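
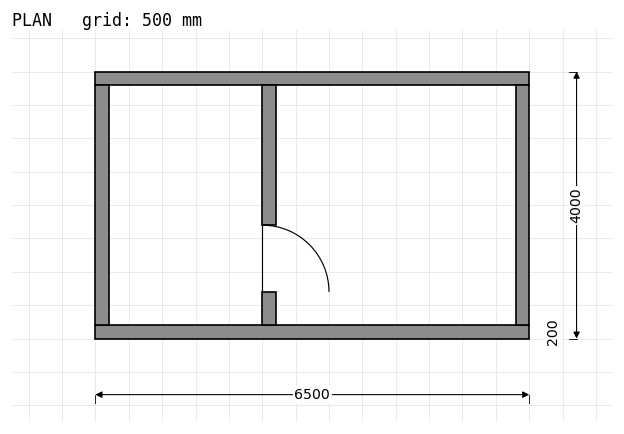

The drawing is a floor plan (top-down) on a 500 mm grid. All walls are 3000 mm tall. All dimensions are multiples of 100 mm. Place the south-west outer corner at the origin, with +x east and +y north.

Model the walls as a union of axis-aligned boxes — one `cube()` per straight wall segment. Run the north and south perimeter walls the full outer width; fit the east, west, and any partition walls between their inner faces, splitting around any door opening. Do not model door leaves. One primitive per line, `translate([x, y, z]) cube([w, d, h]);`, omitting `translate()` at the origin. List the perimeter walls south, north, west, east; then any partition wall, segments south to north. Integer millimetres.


cube([6500, 200, 3000]);
translate([0, 3800, 0]) cube([6500, 200, 3000]);
translate([0, 200, 0]) cube([200, 3600, 3000]);
translate([6300, 200, 0]) cube([200, 3600, 3000]);
translate([2500, 200, 0]) cube([200, 500, 3000]);
translate([2500, 1700, 0]) cube([200, 2100, 3000]);


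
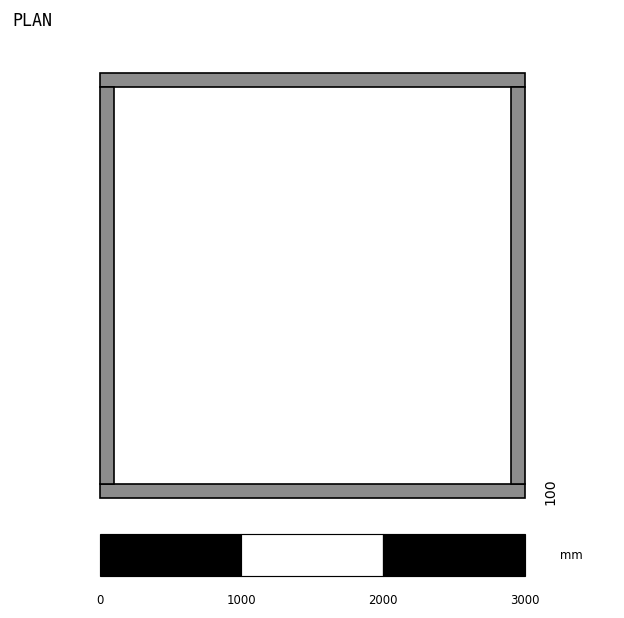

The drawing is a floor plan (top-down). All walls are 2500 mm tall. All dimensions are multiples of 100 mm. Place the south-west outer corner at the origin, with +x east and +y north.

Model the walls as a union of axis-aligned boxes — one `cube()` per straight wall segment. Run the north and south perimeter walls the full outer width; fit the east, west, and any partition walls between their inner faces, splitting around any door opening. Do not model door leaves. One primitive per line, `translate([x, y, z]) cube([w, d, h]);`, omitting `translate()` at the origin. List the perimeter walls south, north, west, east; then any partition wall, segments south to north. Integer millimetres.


cube([3000, 100, 2500]);
translate([0, 2900, 0]) cube([3000, 100, 2500]);
translate([0, 100, 0]) cube([100, 2800, 2500]);
translate([2900, 100, 0]) cube([100, 2800, 2500]);


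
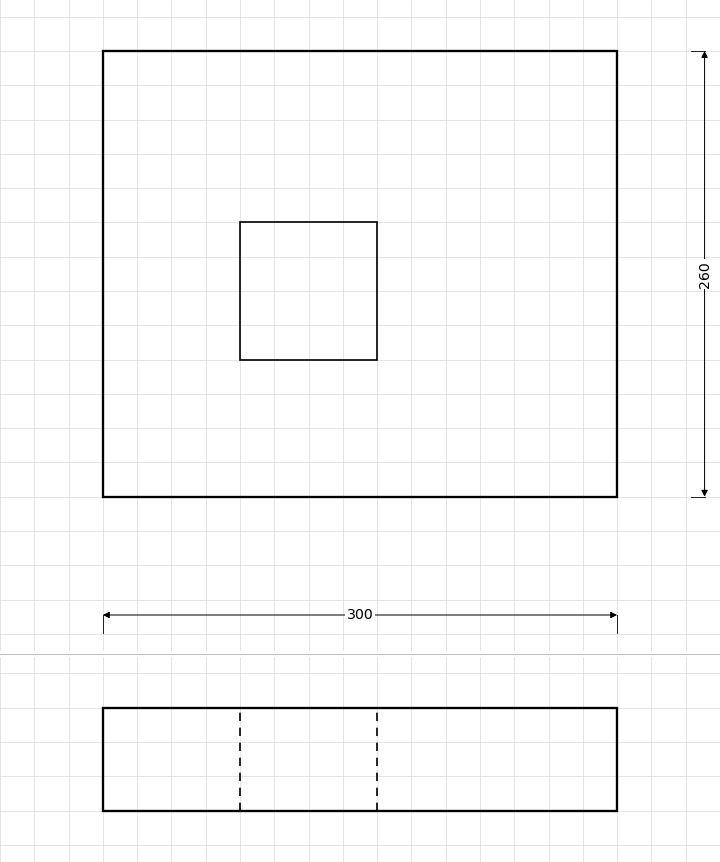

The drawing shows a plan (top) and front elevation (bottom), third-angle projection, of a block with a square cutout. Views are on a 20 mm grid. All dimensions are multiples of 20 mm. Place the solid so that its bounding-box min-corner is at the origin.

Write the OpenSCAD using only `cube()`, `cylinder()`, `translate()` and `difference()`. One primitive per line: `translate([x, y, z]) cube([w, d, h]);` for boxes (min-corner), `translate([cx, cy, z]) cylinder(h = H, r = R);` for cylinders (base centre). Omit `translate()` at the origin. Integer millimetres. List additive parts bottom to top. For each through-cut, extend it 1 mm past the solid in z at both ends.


difference() {
  cube([300, 260, 60]);
  translate([80, 80, -1]) cube([80, 80, 62]);
}


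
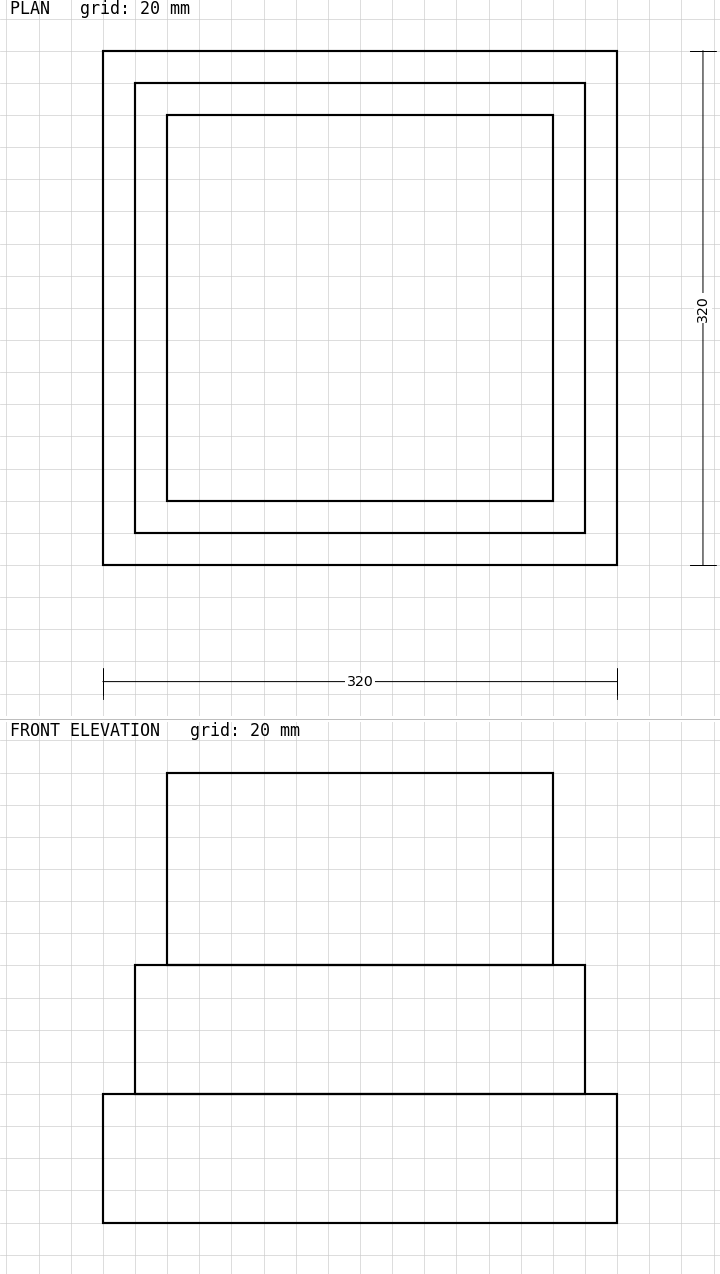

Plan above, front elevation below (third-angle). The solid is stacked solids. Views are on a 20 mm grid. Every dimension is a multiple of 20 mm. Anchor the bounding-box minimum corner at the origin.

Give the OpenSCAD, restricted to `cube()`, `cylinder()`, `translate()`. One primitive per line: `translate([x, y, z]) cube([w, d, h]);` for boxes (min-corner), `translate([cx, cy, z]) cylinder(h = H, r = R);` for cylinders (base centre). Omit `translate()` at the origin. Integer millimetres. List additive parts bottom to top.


cube([320, 320, 80]);
translate([20, 20, 80]) cube([280, 280, 80]);
translate([40, 40, 160]) cube([240, 240, 120]);


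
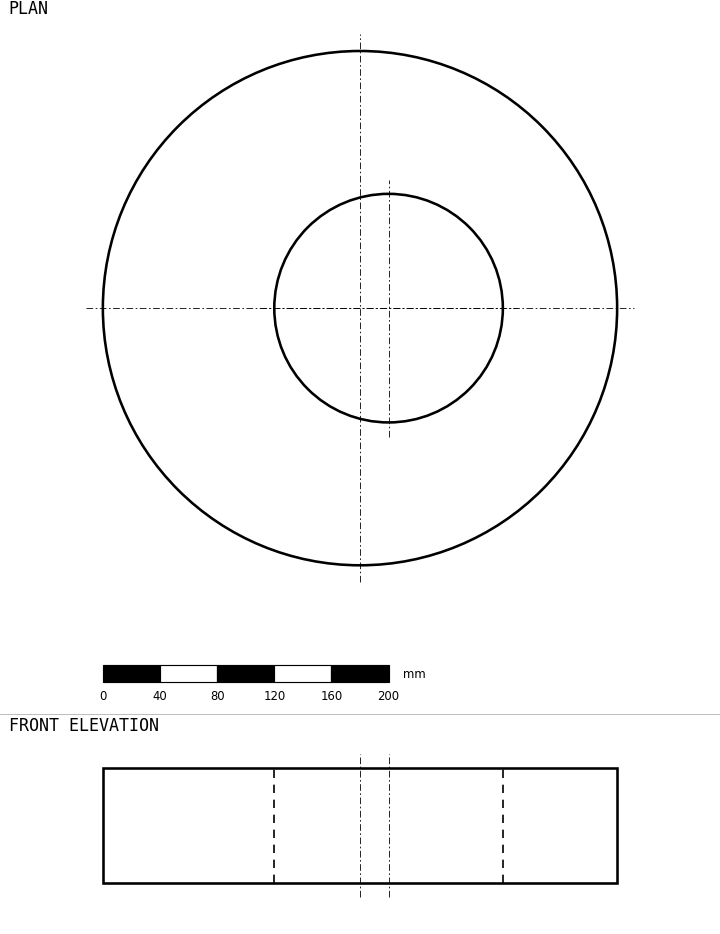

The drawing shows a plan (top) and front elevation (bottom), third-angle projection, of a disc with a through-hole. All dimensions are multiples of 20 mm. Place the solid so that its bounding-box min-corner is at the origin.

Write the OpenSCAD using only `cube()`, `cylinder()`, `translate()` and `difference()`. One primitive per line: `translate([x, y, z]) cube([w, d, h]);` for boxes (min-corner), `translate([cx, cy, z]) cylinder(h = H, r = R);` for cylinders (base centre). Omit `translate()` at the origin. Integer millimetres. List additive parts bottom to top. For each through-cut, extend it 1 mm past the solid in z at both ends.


difference() {
  translate([180, 180, 0]) cylinder(h = 80, r = 180);
  translate([200, 180, -1]) cylinder(h = 82, r = 80);
}


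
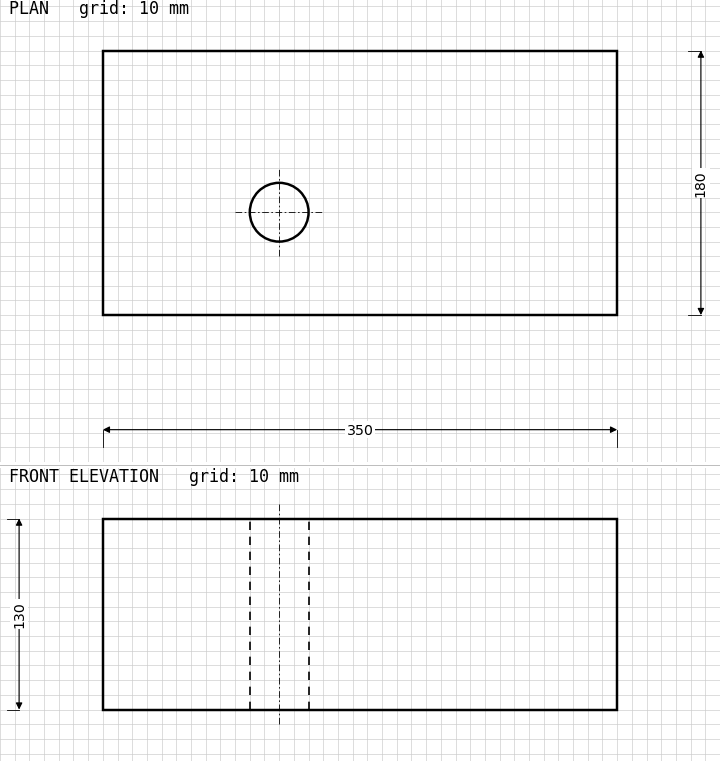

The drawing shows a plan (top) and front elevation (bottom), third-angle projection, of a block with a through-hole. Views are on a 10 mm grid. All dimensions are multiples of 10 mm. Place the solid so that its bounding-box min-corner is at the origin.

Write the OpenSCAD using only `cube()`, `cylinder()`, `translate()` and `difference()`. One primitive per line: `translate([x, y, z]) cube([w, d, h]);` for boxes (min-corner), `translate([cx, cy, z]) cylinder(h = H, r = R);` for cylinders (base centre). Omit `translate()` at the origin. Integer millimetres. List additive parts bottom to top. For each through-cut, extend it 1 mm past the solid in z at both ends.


difference() {
  cube([350, 180, 130]);
  translate([120, 70, -1]) cylinder(h = 132, r = 20);
}


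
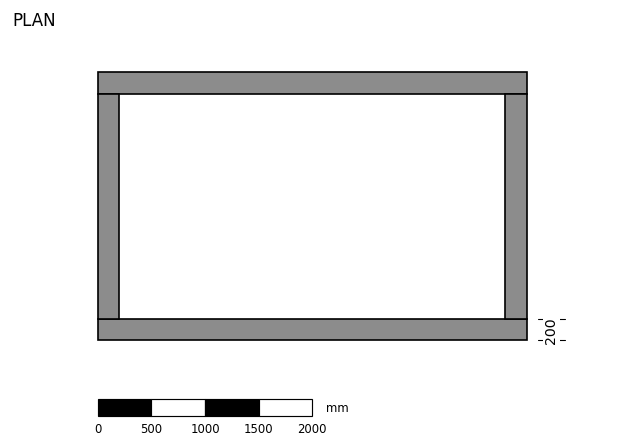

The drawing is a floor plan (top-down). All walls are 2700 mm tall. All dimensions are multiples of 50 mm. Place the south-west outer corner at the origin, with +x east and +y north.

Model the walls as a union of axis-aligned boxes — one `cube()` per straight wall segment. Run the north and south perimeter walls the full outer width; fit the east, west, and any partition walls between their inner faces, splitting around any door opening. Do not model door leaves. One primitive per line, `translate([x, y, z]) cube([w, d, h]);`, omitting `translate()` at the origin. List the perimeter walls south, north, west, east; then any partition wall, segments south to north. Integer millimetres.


cube([4000, 200, 2700]);
translate([0, 2300, 0]) cube([4000, 200, 2700]);
translate([0, 200, 0]) cube([200, 2100, 2700]);
translate([3800, 200, 0]) cube([200, 2100, 2700]);


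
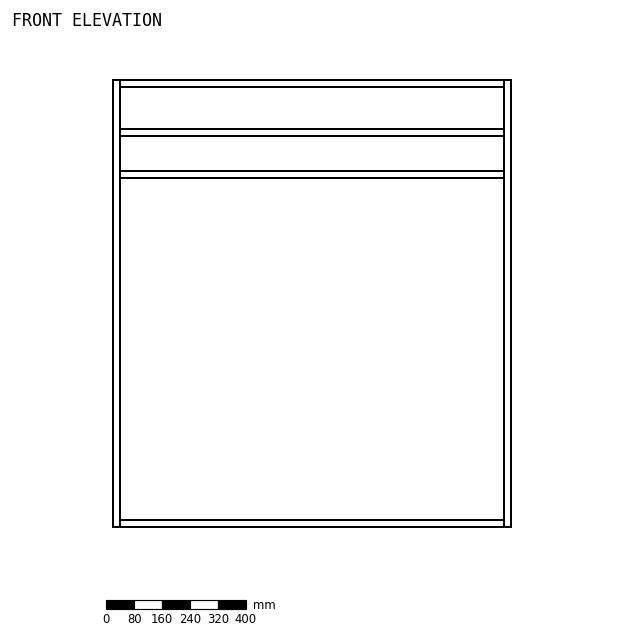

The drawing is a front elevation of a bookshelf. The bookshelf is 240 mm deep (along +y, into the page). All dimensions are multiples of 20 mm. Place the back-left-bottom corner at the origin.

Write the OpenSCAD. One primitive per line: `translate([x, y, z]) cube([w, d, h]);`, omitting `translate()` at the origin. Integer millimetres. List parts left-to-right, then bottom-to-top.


cube([20, 240, 1280]);
translate([20, 0, 0]) cube([1100, 240, 20]);
translate([20, 0, 1000]) cube([1100, 240, 20]);
translate([20, 0, 1120]) cube([1100, 240, 20]);
translate([20, 0, 1260]) cube([1100, 240, 20]);
translate([1120, 0, 0]) cube([20, 240, 1280]);


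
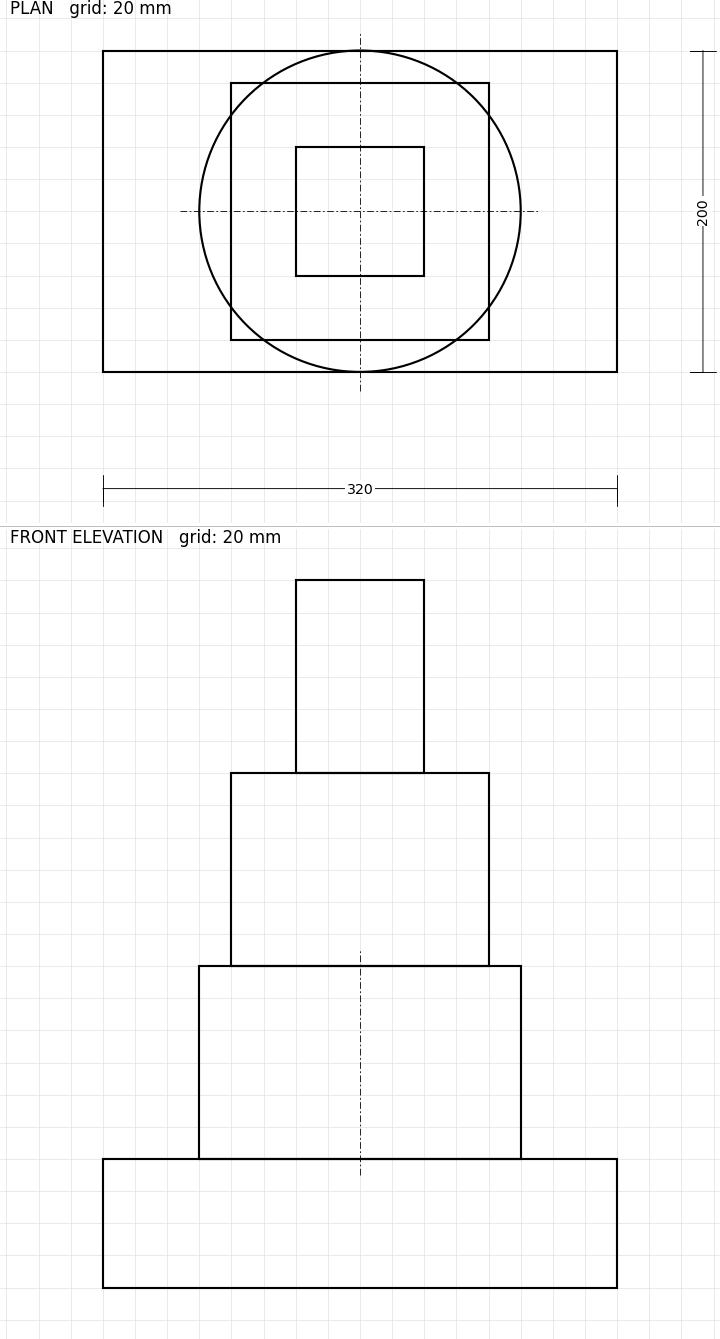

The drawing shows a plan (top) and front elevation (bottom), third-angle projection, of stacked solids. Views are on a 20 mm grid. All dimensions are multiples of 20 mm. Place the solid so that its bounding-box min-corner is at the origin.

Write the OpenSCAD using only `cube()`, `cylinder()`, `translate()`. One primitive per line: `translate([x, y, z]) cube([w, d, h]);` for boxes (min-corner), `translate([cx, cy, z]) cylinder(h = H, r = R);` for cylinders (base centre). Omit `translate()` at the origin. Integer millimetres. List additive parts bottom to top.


cube([320, 200, 80]);
translate([160, 100, 80]) cylinder(h = 120, r = 100);
translate([80, 20, 200]) cube([160, 160, 120]);
translate([120, 60, 320]) cube([80, 80, 120]);


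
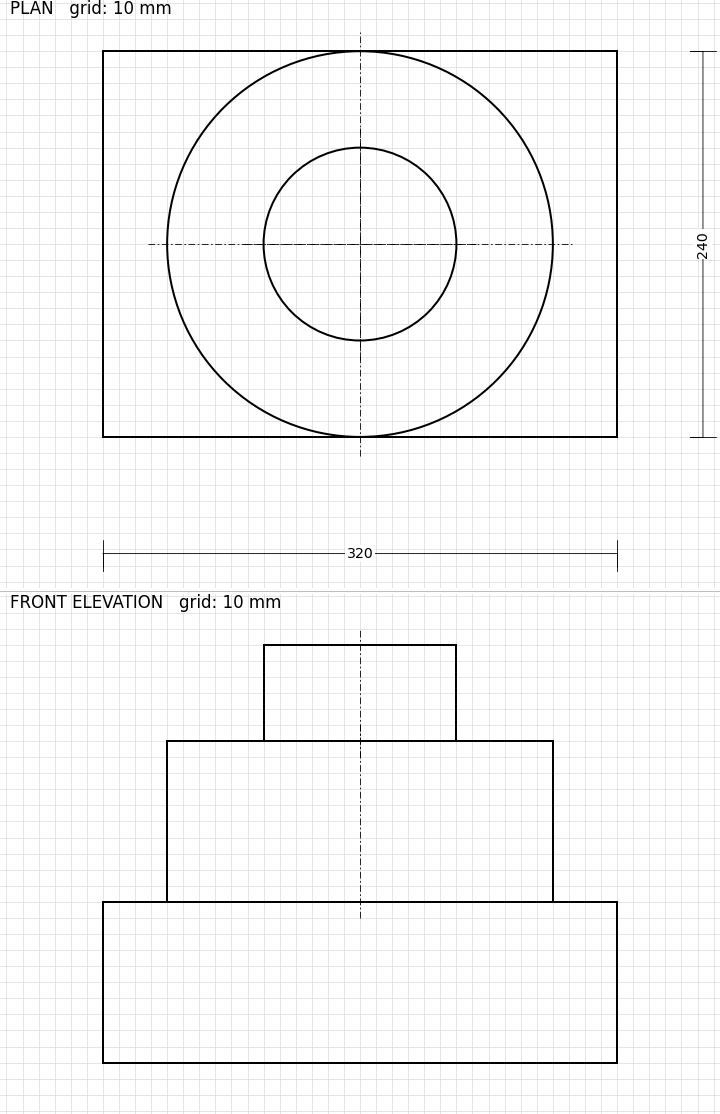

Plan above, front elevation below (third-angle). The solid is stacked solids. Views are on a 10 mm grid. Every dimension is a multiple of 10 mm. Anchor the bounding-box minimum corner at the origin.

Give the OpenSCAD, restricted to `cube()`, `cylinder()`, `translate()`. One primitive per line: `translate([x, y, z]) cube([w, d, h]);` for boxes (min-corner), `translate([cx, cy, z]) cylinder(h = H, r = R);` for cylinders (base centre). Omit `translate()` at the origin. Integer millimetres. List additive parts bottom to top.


cube([320, 240, 100]);
translate([160, 120, 100]) cylinder(h = 100, r = 120);
translate([160, 120, 200]) cylinder(h = 60, r = 60);


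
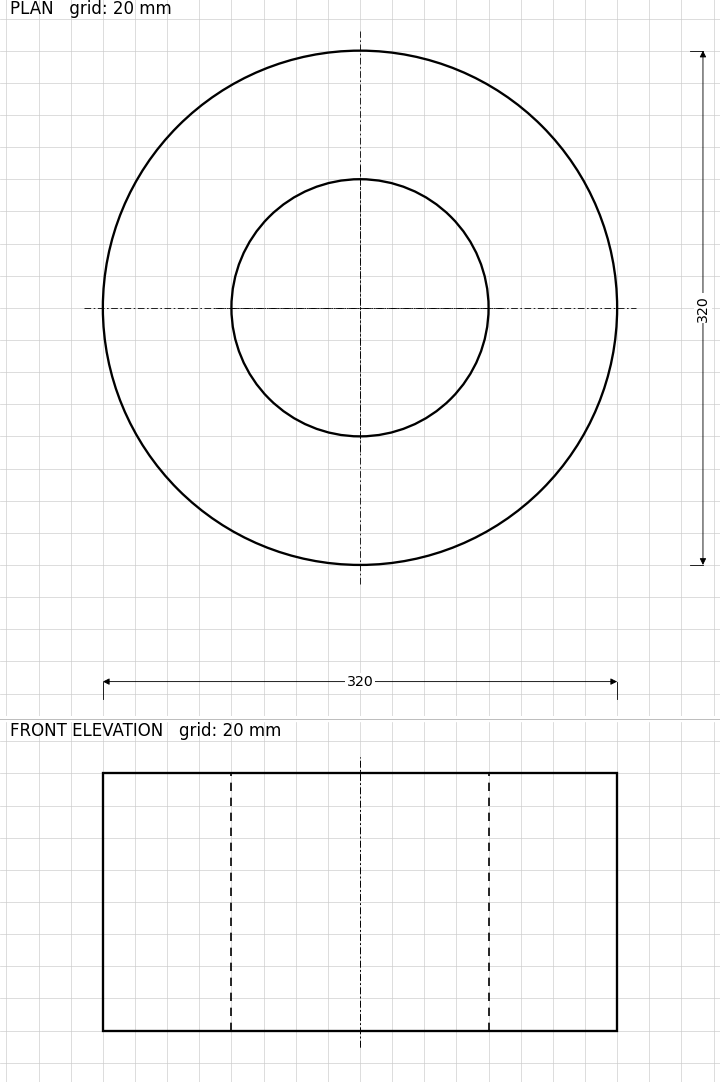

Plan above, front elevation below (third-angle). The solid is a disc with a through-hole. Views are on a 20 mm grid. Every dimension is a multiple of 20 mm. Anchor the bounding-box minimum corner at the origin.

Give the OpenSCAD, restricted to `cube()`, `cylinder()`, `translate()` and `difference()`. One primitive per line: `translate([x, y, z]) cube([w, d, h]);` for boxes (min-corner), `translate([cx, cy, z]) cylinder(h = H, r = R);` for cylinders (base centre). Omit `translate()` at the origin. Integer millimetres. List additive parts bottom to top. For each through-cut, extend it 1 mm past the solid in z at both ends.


difference() {
  translate([160, 160, 0]) cylinder(h = 160, r = 160);
  translate([160, 160, -1]) cylinder(h = 162, r = 80);
}


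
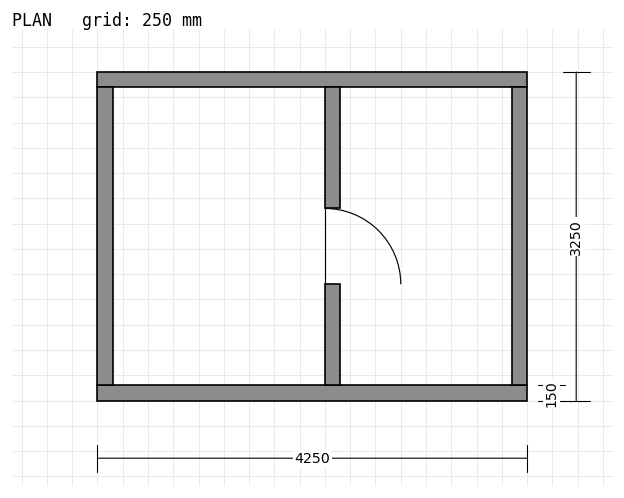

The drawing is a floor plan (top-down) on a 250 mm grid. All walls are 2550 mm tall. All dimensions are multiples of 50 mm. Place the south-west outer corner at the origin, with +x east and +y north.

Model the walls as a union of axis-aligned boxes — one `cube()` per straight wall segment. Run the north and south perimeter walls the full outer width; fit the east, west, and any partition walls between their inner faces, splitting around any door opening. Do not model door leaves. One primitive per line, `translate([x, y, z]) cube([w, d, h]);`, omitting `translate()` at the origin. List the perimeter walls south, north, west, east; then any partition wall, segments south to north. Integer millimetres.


cube([4250, 150, 2550]);
translate([0, 3100, 0]) cube([4250, 150, 2550]);
translate([0, 150, 0]) cube([150, 2950, 2550]);
translate([4100, 150, 0]) cube([150, 2950, 2550]);
translate([2250, 150, 0]) cube([150, 1000, 2550]);
translate([2250, 1900, 0]) cube([150, 1200, 2550]);


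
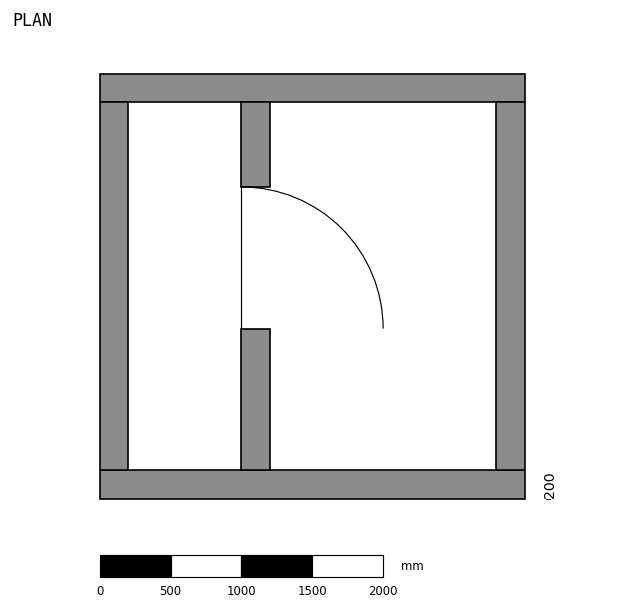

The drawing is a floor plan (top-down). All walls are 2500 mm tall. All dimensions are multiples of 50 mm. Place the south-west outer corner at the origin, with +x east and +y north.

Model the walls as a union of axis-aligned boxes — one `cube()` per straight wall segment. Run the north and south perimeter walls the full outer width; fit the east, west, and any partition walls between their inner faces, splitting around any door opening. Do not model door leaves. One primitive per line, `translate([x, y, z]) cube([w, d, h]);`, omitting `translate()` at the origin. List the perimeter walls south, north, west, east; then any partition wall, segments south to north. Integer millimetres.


cube([3000, 200, 2500]);
translate([0, 2800, 0]) cube([3000, 200, 2500]);
translate([0, 200, 0]) cube([200, 2600, 2500]);
translate([2800, 200, 0]) cube([200, 2600, 2500]);
translate([1000, 200, 0]) cube([200, 1000, 2500]);
translate([1000, 2200, 0]) cube([200, 600, 2500]);


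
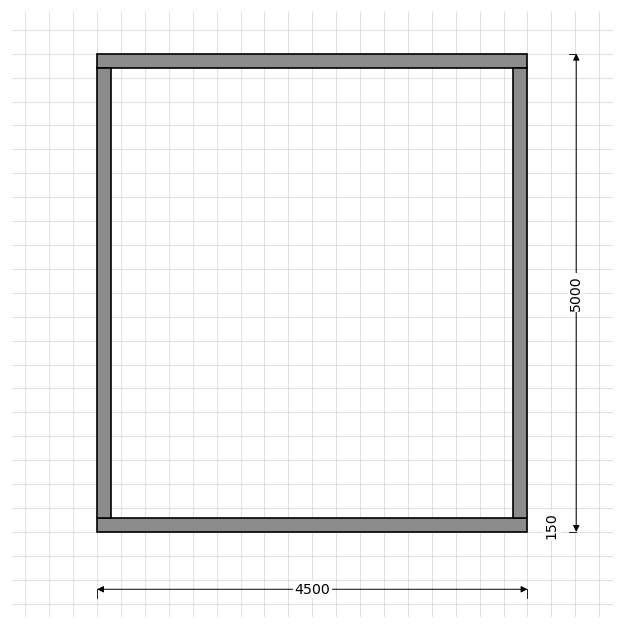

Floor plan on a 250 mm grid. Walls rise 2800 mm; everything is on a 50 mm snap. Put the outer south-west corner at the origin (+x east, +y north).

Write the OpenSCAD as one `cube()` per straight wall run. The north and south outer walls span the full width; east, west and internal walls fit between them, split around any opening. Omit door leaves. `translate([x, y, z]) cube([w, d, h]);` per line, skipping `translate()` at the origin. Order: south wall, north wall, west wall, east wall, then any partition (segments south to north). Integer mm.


cube([4500, 150, 2800]);
translate([0, 4850, 0]) cube([4500, 150, 2800]);
translate([0, 150, 0]) cube([150, 4700, 2800]);
translate([4350, 150, 0]) cube([150, 4700, 2800]);


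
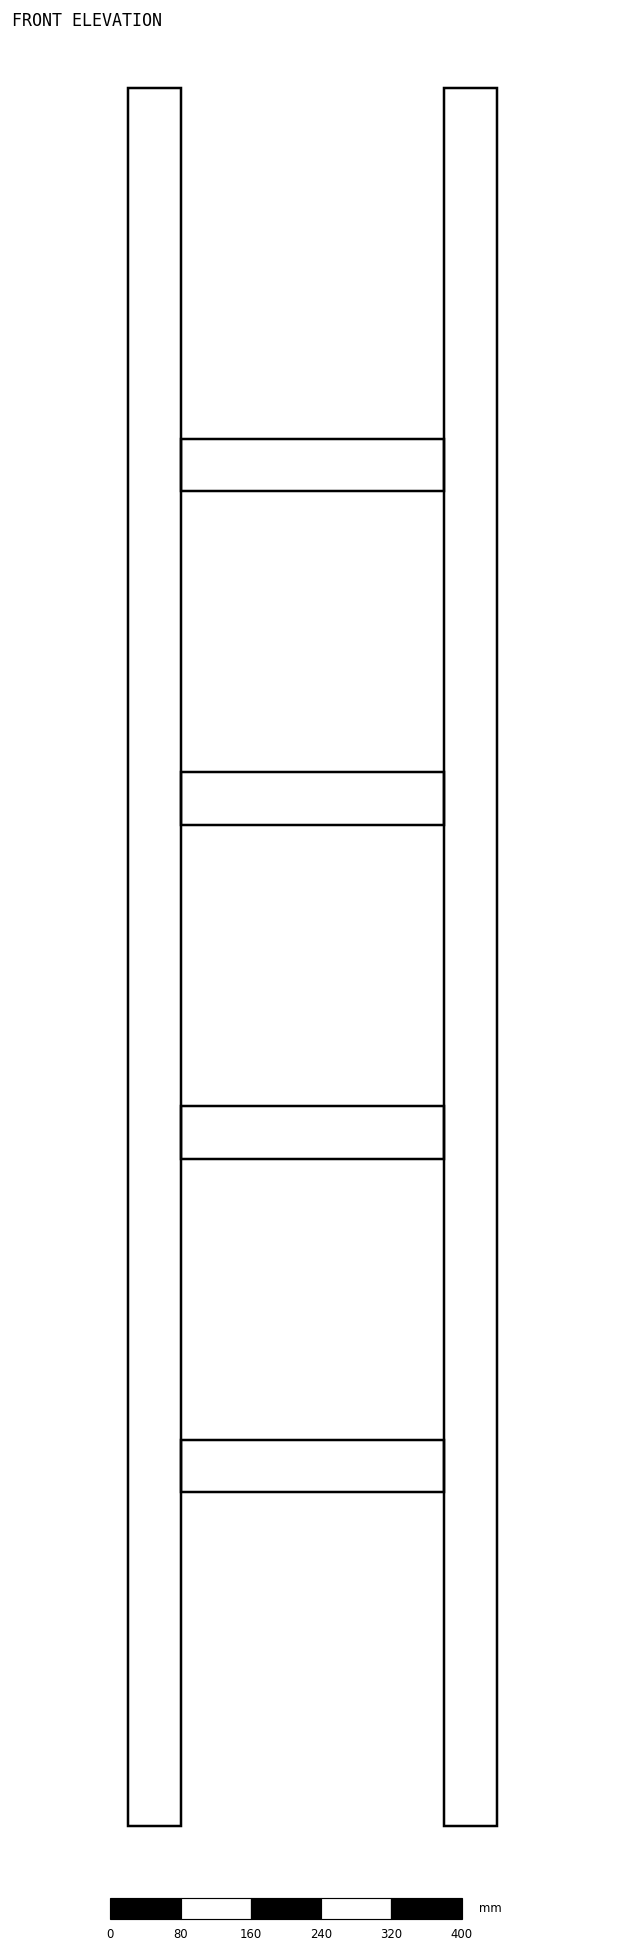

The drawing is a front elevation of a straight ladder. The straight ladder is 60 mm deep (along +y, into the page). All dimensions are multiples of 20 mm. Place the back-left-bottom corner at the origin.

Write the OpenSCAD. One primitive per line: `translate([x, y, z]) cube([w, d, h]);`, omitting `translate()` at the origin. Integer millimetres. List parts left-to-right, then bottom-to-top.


cube([60, 60, 1980]);
translate([60, 0, 380]) cube([300, 60, 60]);
translate([60, 0, 760]) cube([300, 60, 60]);
translate([60, 0, 1140]) cube([300, 60, 60]);
translate([60, 0, 1520]) cube([300, 60, 60]);
translate([360, 0, 0]) cube([60, 60, 1980]);


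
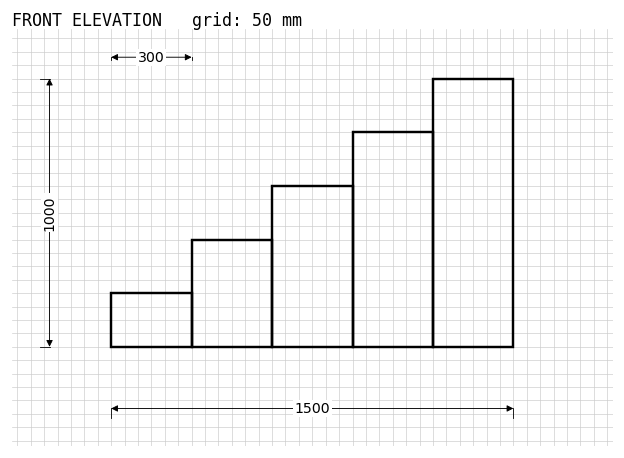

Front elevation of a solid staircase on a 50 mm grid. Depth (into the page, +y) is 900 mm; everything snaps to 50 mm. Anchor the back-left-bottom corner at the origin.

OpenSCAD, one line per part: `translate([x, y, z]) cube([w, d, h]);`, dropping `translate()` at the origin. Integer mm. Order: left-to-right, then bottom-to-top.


cube([300, 900, 200]);
translate([300, 0, 0]) cube([300, 900, 400]);
translate([600, 0, 0]) cube([300, 900, 600]);
translate([900, 0, 0]) cube([300, 900, 800]);
translate([1200, 0, 0]) cube([300, 900, 1000]);


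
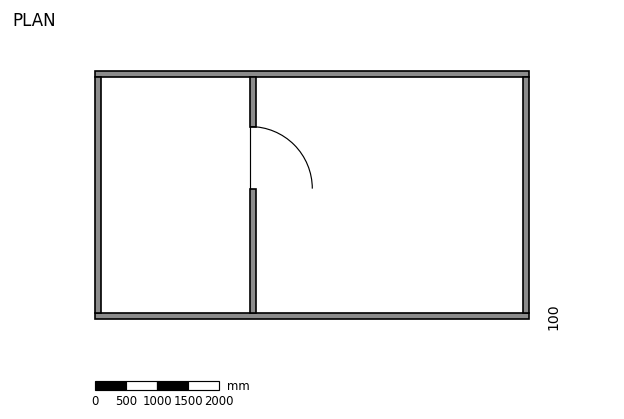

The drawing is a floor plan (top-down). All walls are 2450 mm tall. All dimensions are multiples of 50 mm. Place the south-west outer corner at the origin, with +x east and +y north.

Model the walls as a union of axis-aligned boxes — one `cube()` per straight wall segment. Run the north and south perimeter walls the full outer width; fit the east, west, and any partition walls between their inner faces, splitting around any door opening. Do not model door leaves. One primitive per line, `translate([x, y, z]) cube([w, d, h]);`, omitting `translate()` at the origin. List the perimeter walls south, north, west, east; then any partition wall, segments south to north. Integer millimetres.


cube([7000, 100, 2450]);
translate([0, 3900, 0]) cube([7000, 100, 2450]);
translate([0, 100, 0]) cube([100, 3800, 2450]);
translate([6900, 100, 0]) cube([100, 3800, 2450]);
translate([2500, 100, 0]) cube([100, 2000, 2450]);
translate([2500, 3100, 0]) cube([100, 800, 2450]);


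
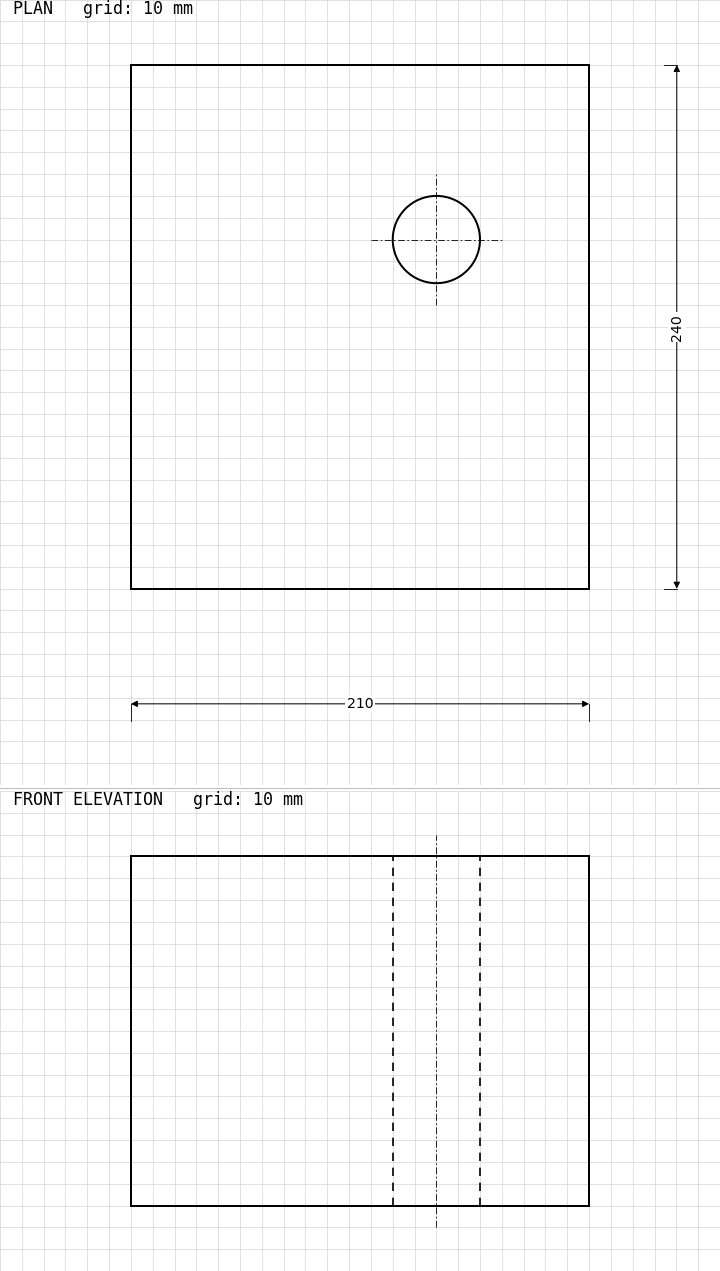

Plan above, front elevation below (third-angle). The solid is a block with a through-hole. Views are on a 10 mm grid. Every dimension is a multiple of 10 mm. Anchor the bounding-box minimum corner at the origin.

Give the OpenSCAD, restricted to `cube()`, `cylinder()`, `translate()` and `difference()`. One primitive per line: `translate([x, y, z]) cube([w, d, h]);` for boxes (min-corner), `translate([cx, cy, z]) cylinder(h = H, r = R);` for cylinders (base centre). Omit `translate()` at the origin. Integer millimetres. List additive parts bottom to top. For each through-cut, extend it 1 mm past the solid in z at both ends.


difference() {
  cube([210, 240, 160]);
  translate([140, 160, -1]) cylinder(h = 162, r = 20);
}


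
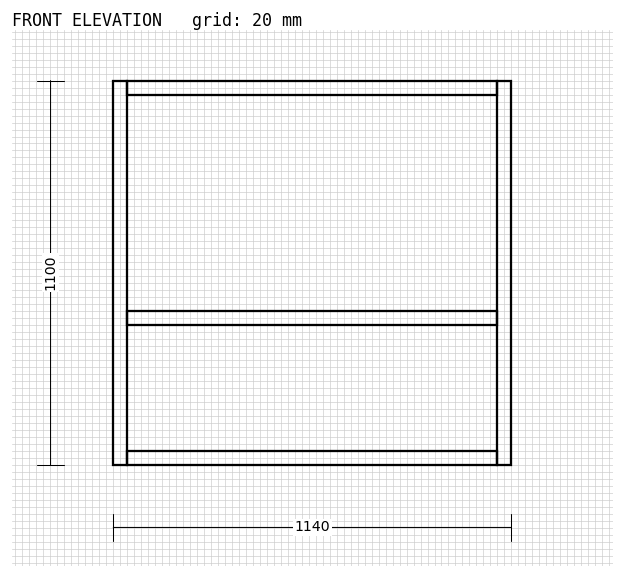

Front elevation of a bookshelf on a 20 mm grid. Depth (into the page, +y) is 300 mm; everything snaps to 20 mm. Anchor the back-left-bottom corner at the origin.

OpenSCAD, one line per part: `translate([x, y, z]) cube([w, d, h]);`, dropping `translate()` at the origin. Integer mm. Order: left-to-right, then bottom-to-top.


cube([40, 300, 1100]);
translate([40, 0, 0]) cube([1060, 300, 40]);
translate([40, 0, 400]) cube([1060, 300, 40]);
translate([40, 0, 1060]) cube([1060, 300, 40]);
translate([1100, 0, 0]) cube([40, 300, 1100]);


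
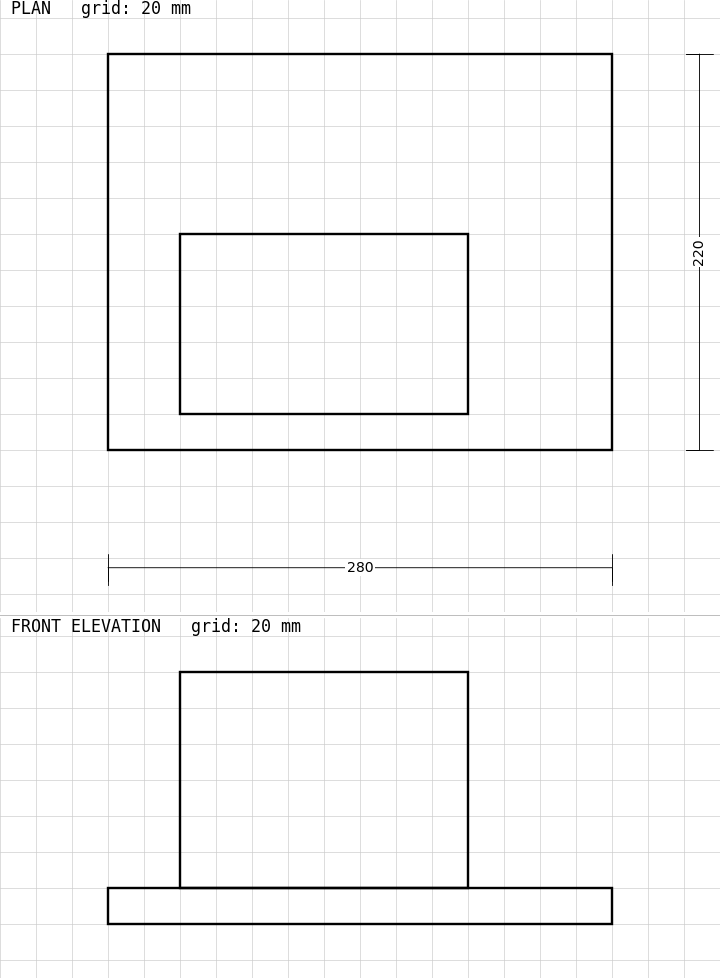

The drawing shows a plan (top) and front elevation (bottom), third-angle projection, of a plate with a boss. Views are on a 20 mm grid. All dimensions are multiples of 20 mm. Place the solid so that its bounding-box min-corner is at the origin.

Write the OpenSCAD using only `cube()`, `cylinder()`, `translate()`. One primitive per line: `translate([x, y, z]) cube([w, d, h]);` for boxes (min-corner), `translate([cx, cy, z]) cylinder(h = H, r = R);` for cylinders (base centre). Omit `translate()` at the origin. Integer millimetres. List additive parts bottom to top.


cube([280, 220, 20]);
translate([40, 20, 20]) cube([160, 100, 120]);


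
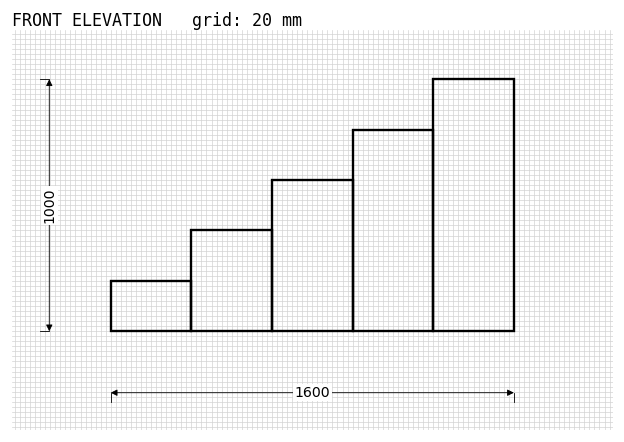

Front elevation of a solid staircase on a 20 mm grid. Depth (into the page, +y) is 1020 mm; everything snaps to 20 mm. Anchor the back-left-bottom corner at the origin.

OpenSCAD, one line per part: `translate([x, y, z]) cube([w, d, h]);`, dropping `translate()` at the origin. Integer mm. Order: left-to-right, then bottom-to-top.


cube([320, 1020, 200]);
translate([320, 0, 0]) cube([320, 1020, 400]);
translate([640, 0, 0]) cube([320, 1020, 600]);
translate([960, 0, 0]) cube([320, 1020, 800]);
translate([1280, 0, 0]) cube([320, 1020, 1000]);


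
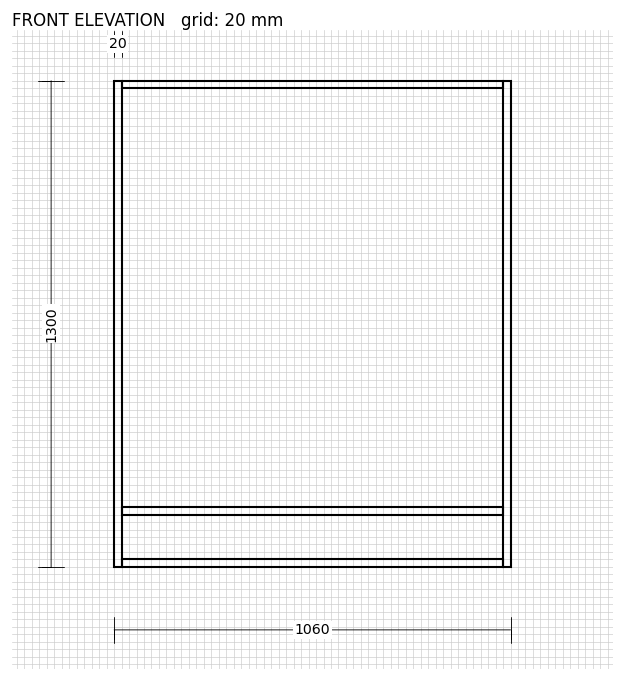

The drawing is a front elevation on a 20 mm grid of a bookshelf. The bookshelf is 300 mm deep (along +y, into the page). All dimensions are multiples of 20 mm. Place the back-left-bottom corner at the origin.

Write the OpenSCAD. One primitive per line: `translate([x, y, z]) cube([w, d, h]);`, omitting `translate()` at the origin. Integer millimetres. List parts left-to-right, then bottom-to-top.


cube([20, 300, 1300]);
translate([20, 0, 0]) cube([1020, 300, 20]);
translate([20, 0, 140]) cube([1020, 300, 20]);
translate([20, 0, 1280]) cube([1020, 300, 20]);
translate([1040, 0, 0]) cube([20, 300, 1300]);


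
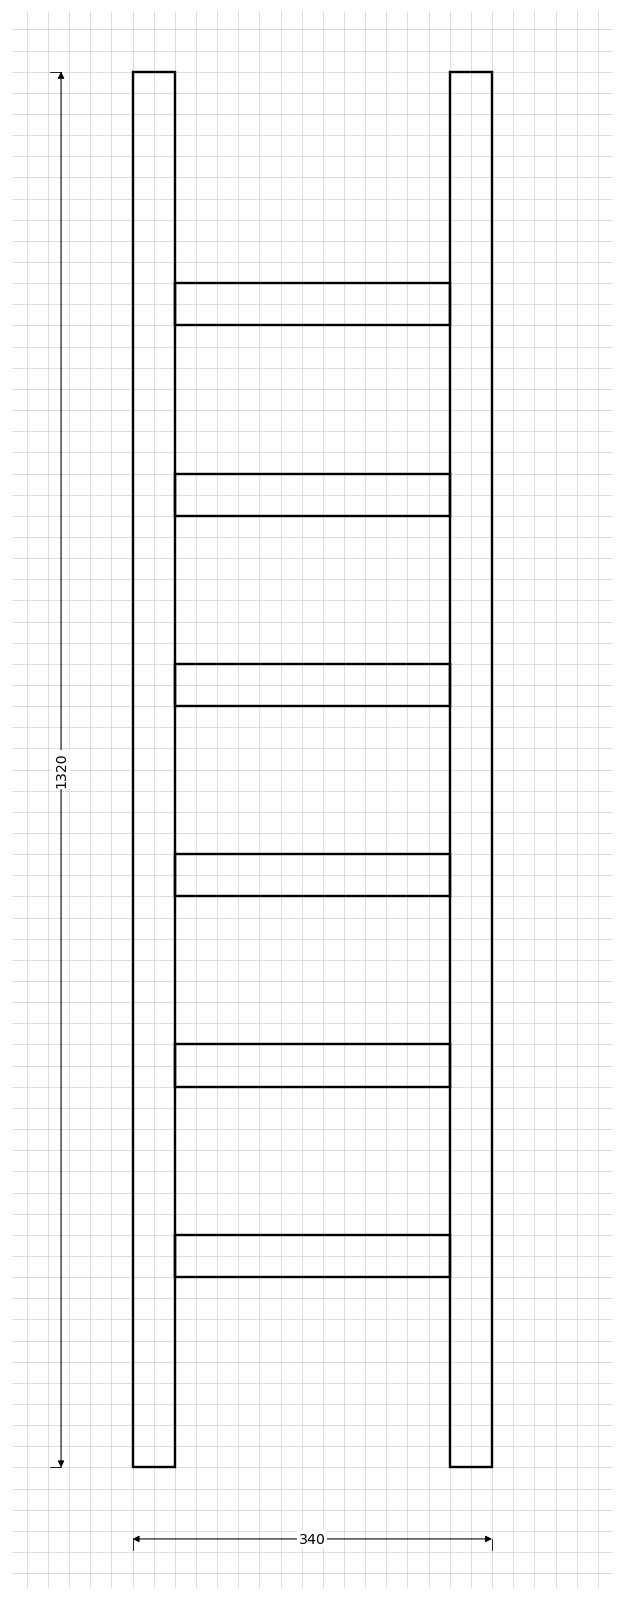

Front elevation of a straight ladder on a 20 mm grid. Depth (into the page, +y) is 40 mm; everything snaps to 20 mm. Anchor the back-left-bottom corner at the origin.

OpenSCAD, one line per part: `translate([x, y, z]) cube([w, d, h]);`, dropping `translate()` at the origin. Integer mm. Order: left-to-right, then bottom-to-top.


cube([40, 40, 1320]);
translate([40, 0, 180]) cube([260, 40, 40]);
translate([40, 0, 360]) cube([260, 40, 40]);
translate([40, 0, 540]) cube([260, 40, 40]);
translate([40, 0, 720]) cube([260, 40, 40]);
translate([40, 0, 900]) cube([260, 40, 40]);
translate([40, 0, 1080]) cube([260, 40, 40]);
translate([300, 0, 0]) cube([40, 40, 1320]);


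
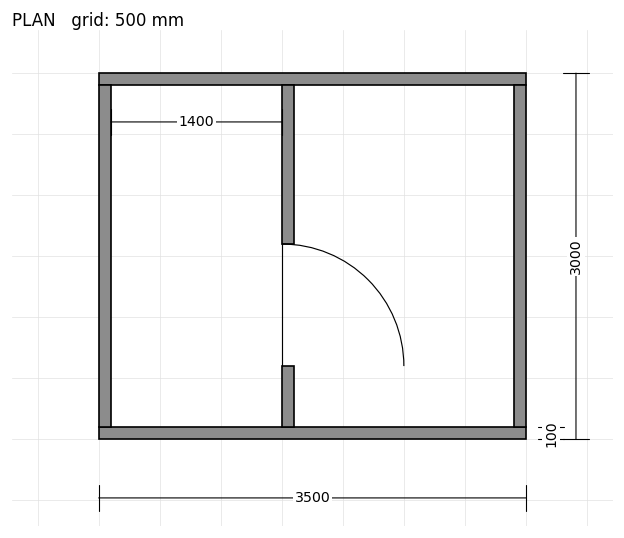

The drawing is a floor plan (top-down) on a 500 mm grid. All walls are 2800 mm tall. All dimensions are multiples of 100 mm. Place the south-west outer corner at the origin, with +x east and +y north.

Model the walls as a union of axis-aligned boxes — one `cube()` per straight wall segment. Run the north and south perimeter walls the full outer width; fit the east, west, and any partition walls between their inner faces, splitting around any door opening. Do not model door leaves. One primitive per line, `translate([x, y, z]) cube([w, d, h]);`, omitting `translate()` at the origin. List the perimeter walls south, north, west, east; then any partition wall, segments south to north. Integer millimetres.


cube([3500, 100, 2800]);
translate([0, 2900, 0]) cube([3500, 100, 2800]);
translate([0, 100, 0]) cube([100, 2800, 2800]);
translate([3400, 100, 0]) cube([100, 2800, 2800]);
translate([1500, 100, 0]) cube([100, 500, 2800]);
translate([1500, 1600, 0]) cube([100, 1300, 2800]);


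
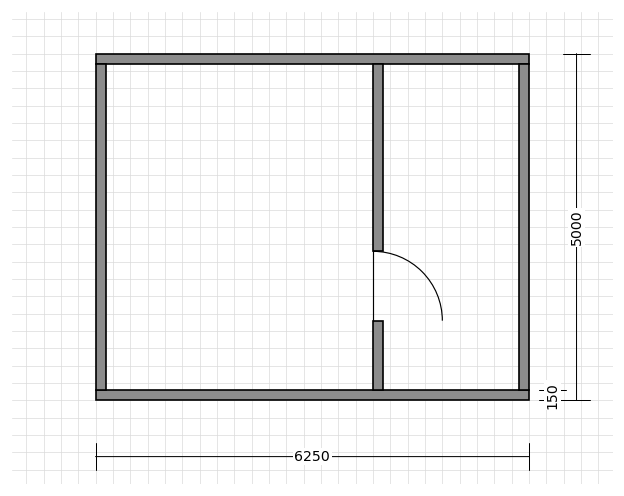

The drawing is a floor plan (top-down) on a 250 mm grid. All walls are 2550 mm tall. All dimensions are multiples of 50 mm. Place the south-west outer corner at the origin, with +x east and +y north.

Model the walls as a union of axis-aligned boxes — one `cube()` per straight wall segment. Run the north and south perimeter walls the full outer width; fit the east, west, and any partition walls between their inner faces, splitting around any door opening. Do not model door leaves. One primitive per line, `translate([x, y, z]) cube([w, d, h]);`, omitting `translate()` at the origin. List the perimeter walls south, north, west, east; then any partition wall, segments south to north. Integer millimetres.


cube([6250, 150, 2550]);
translate([0, 4850, 0]) cube([6250, 150, 2550]);
translate([0, 150, 0]) cube([150, 4700, 2550]);
translate([6100, 150, 0]) cube([150, 4700, 2550]);
translate([4000, 150, 0]) cube([150, 1000, 2550]);
translate([4000, 2150, 0]) cube([150, 2700, 2550]);


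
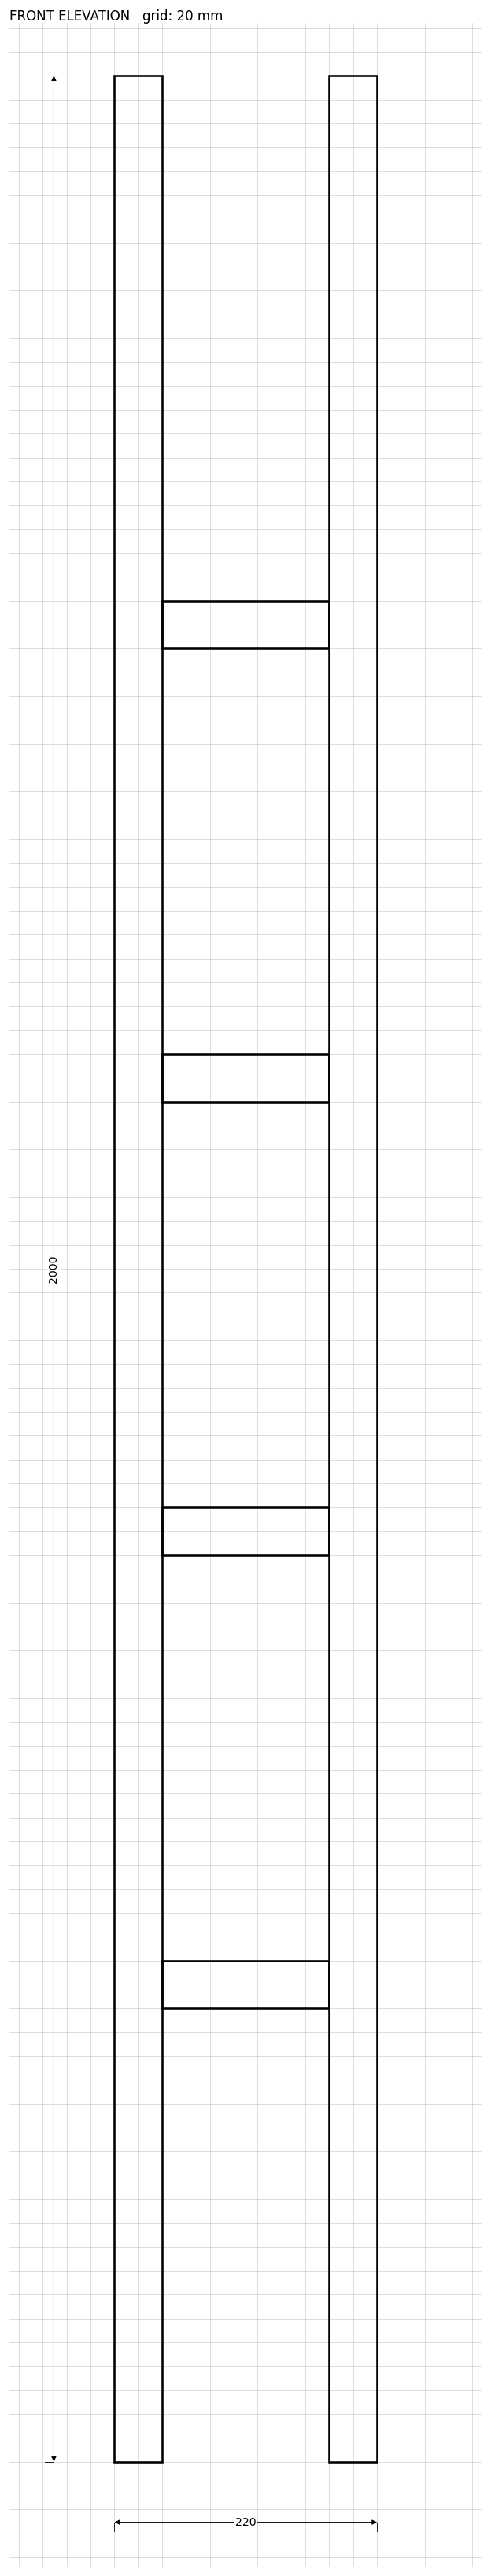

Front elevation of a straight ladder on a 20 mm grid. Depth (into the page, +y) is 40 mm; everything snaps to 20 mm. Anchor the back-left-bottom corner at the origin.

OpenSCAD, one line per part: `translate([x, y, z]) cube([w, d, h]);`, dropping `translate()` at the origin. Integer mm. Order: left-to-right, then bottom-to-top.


cube([40, 40, 2000]);
translate([40, 0, 380]) cube([140, 40, 40]);
translate([40, 0, 760]) cube([140, 40, 40]);
translate([40, 0, 1140]) cube([140, 40, 40]);
translate([40, 0, 1520]) cube([140, 40, 40]);
translate([180, 0, 0]) cube([40, 40, 2000]);


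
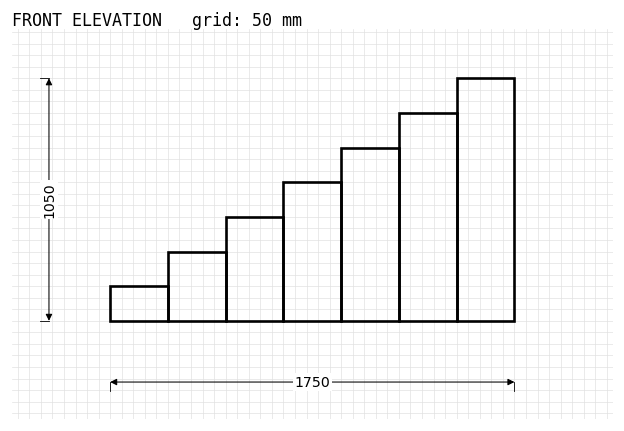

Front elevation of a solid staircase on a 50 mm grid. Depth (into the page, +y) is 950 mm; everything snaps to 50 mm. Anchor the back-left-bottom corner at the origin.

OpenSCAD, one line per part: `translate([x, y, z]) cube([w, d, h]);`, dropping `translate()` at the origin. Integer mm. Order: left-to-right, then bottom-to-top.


cube([250, 950, 150]);
translate([250, 0, 0]) cube([250, 950, 300]);
translate([500, 0, 0]) cube([250, 950, 450]);
translate([750, 0, 0]) cube([250, 950, 600]);
translate([1000, 0, 0]) cube([250, 950, 750]);
translate([1250, 0, 0]) cube([250, 950, 900]);
translate([1500, 0, 0]) cube([250, 950, 1050]);


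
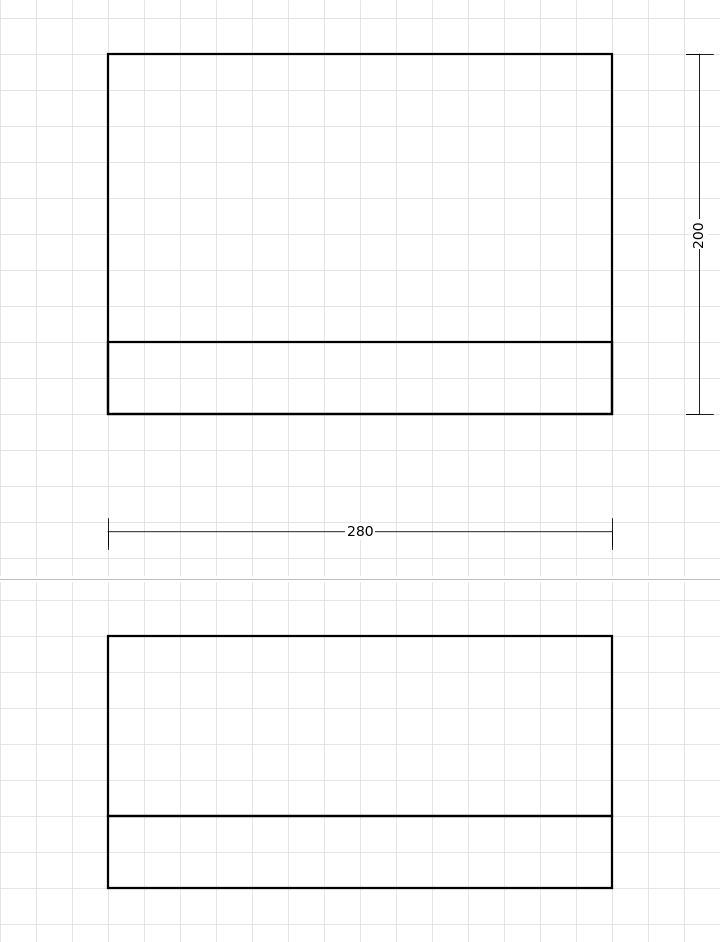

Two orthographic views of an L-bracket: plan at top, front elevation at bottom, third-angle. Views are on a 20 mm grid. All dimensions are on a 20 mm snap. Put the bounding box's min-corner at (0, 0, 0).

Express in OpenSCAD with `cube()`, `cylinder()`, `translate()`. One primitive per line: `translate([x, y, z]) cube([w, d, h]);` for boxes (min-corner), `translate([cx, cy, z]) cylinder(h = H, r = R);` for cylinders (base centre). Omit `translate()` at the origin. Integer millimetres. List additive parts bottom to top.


cube([280, 200, 40]);
translate([0, 0, 40]) cube([280, 40, 100]);


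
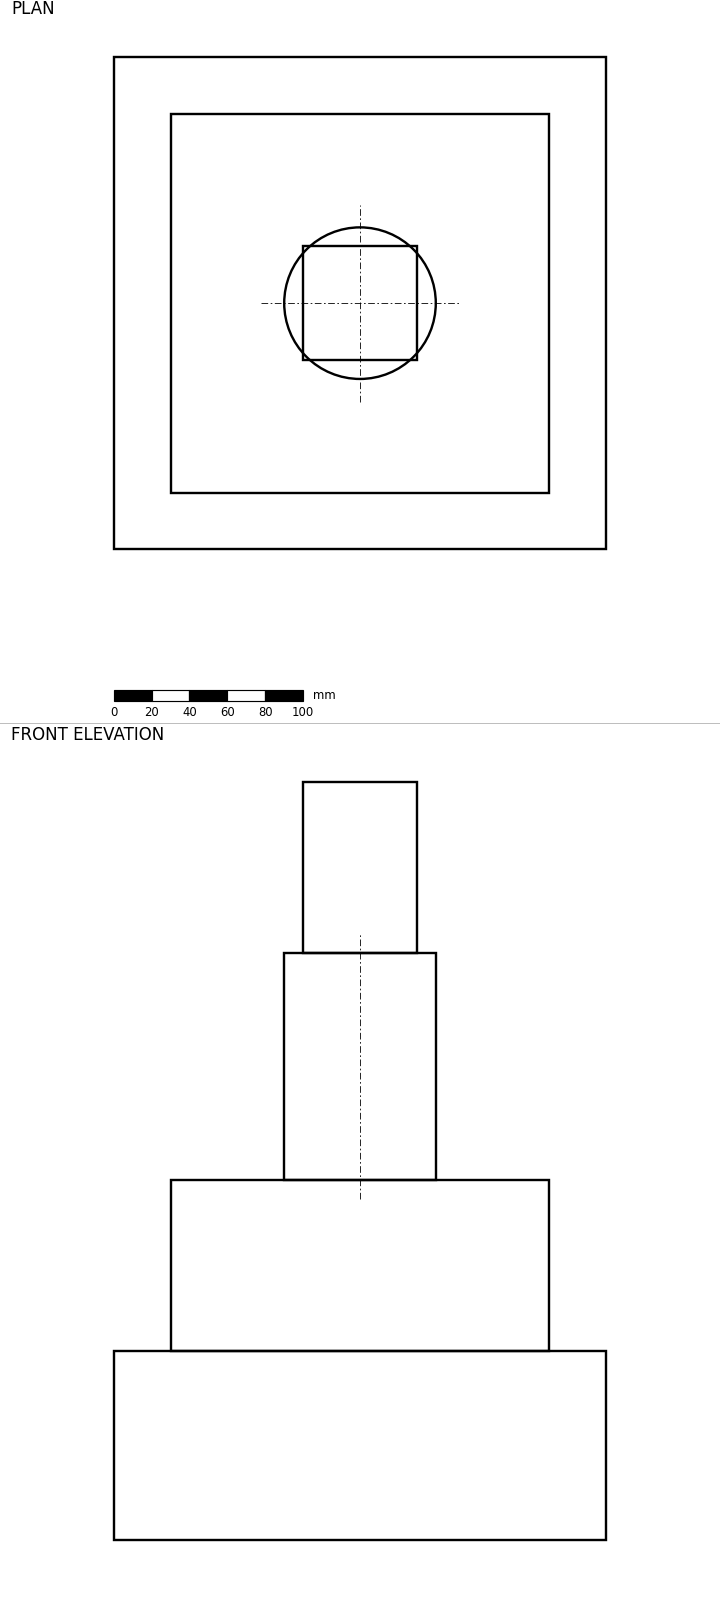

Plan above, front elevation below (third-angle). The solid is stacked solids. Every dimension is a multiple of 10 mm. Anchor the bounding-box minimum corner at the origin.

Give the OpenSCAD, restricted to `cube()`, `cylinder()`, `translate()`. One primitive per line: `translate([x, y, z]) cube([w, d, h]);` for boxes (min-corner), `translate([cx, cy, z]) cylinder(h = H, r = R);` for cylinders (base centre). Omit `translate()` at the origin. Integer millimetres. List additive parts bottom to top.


cube([260, 260, 100]);
translate([30, 30, 100]) cube([200, 200, 90]);
translate([130, 130, 190]) cylinder(h = 120, r = 40);
translate([100, 100, 310]) cube([60, 60, 90]);


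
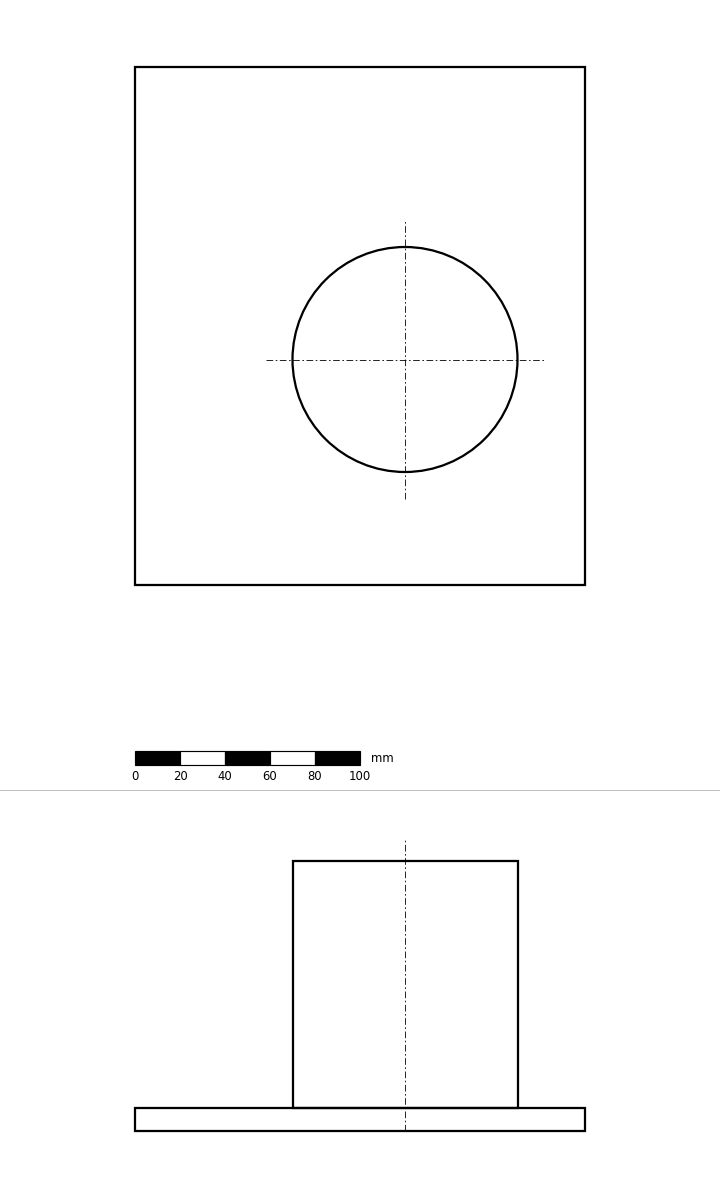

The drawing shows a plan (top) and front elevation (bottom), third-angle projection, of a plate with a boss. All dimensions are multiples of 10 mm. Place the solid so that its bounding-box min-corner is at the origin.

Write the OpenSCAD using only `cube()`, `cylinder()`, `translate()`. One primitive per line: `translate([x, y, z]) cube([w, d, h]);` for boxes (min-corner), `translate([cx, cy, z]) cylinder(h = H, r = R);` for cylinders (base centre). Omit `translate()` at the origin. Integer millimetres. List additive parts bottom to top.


cube([200, 230, 10]);
translate([120, 100, 10]) cylinder(h = 110, r = 50);


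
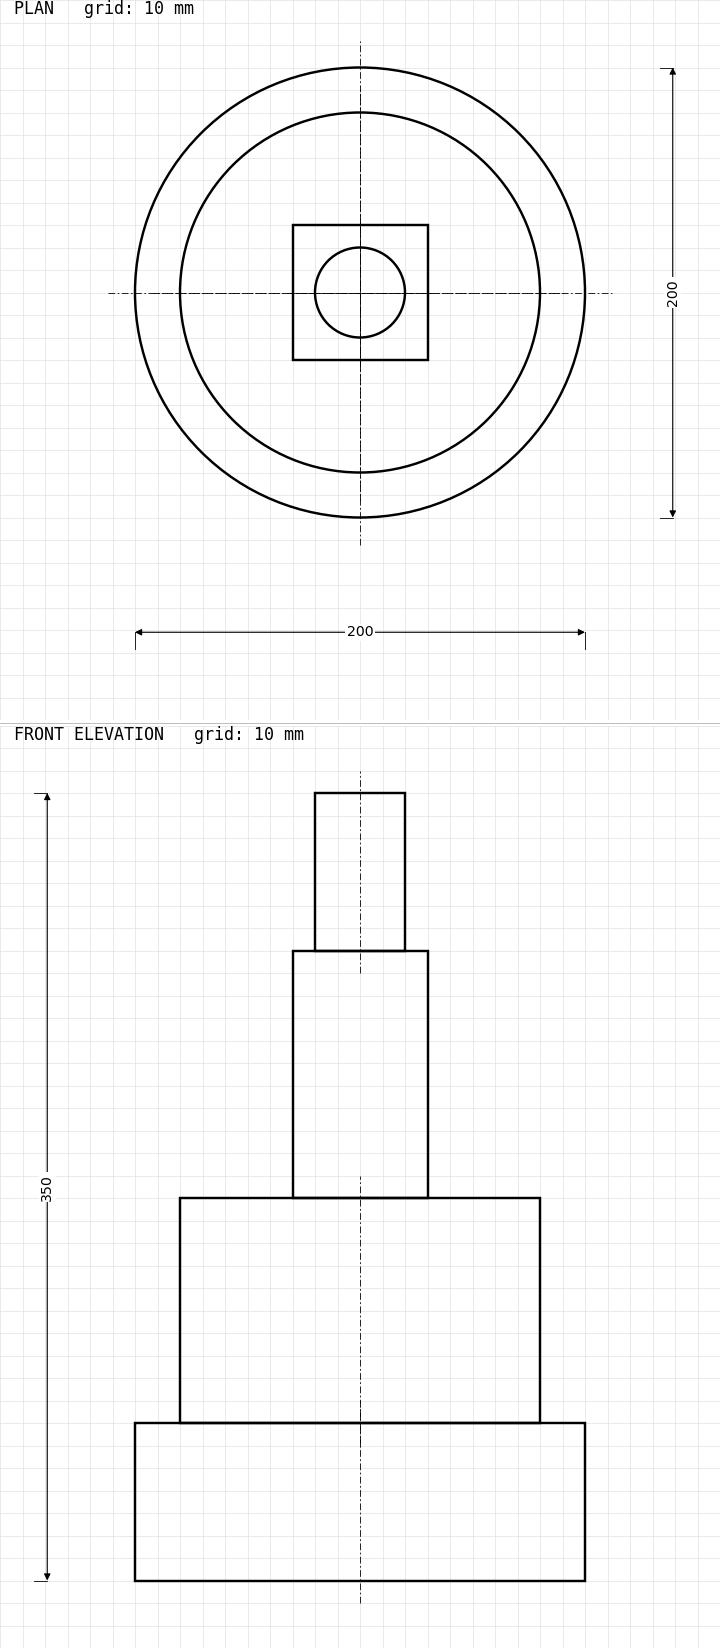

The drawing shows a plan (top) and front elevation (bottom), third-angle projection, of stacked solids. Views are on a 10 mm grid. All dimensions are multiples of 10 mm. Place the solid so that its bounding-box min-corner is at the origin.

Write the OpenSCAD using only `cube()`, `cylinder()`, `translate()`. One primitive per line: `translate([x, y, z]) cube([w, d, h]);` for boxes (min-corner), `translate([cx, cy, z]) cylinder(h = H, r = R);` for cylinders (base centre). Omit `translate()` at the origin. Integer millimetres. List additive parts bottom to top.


translate([100, 100, 0]) cylinder(h = 70, r = 100);
translate([100, 100, 70]) cylinder(h = 100, r = 80);
translate([70, 70, 170]) cube([60, 60, 110]);
translate([100, 100, 280]) cylinder(h = 70, r = 20);


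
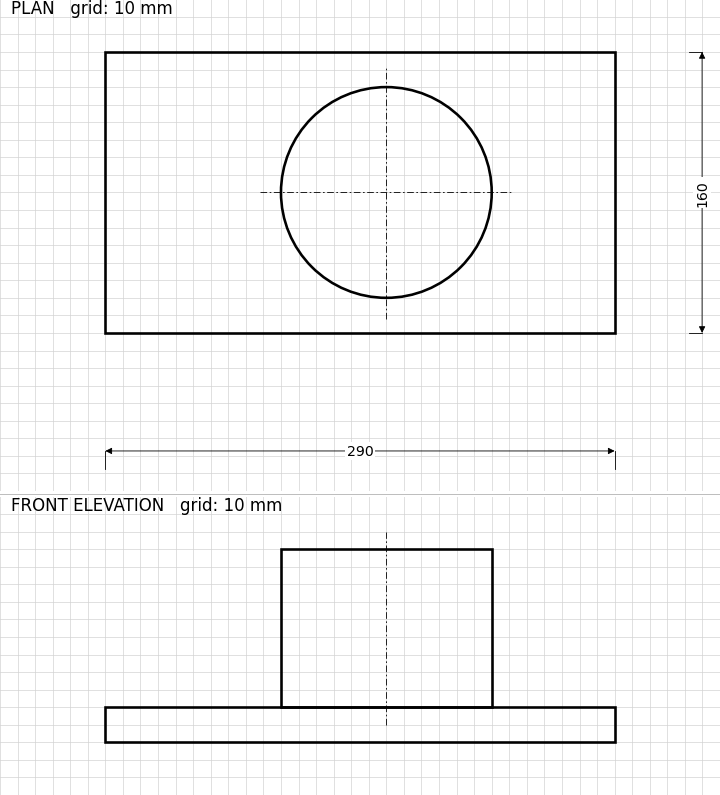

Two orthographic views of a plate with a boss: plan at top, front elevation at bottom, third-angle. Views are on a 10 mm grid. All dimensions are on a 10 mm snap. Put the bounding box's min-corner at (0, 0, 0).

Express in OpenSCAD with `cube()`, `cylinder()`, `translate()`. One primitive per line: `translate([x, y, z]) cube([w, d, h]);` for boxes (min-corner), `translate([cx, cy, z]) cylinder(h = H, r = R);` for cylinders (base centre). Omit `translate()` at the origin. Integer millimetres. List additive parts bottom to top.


cube([290, 160, 20]);
translate([160, 80, 20]) cylinder(h = 90, r = 60);


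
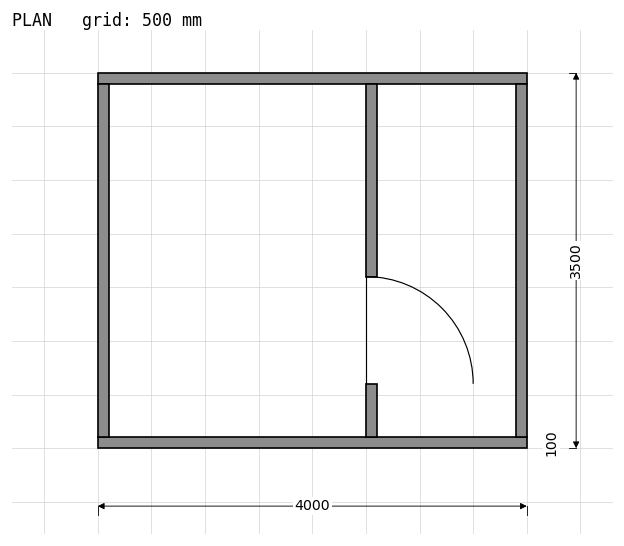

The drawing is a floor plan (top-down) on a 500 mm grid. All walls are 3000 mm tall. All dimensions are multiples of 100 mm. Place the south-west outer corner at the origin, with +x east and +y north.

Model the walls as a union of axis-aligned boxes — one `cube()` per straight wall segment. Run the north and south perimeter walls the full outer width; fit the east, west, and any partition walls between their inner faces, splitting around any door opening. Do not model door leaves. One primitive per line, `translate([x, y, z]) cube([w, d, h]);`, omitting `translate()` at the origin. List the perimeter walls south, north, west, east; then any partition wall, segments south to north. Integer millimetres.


cube([4000, 100, 3000]);
translate([0, 3400, 0]) cube([4000, 100, 3000]);
translate([0, 100, 0]) cube([100, 3300, 3000]);
translate([3900, 100, 0]) cube([100, 3300, 3000]);
translate([2500, 100, 0]) cube([100, 500, 3000]);
translate([2500, 1600, 0]) cube([100, 1800, 3000]);


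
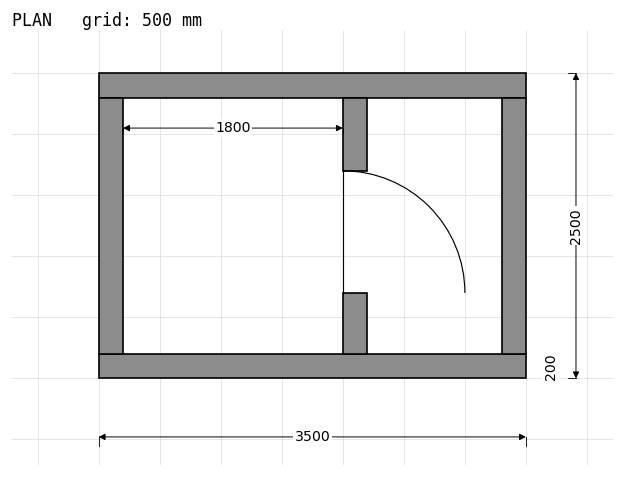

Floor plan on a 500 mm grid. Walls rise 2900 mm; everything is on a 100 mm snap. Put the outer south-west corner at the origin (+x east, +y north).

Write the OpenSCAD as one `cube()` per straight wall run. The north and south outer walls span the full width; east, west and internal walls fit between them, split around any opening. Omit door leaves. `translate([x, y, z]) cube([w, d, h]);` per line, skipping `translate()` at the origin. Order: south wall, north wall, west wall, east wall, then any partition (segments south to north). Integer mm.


cube([3500, 200, 2900]);
translate([0, 2300, 0]) cube([3500, 200, 2900]);
translate([0, 200, 0]) cube([200, 2100, 2900]);
translate([3300, 200, 0]) cube([200, 2100, 2900]);
translate([2000, 200, 0]) cube([200, 500, 2900]);
translate([2000, 1700, 0]) cube([200, 600, 2900]);


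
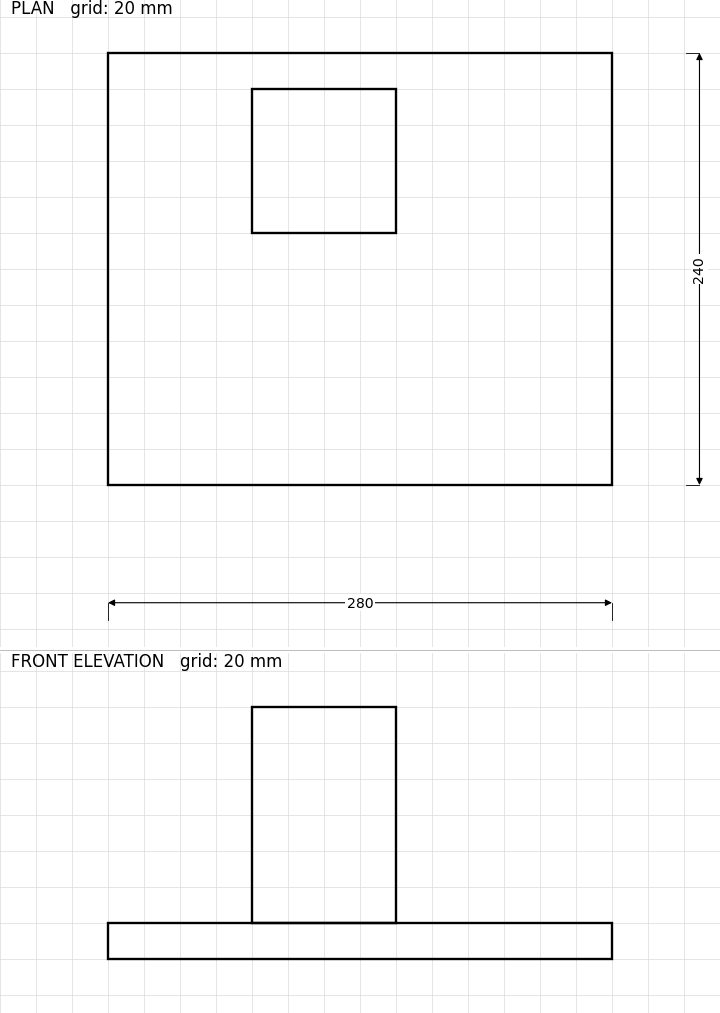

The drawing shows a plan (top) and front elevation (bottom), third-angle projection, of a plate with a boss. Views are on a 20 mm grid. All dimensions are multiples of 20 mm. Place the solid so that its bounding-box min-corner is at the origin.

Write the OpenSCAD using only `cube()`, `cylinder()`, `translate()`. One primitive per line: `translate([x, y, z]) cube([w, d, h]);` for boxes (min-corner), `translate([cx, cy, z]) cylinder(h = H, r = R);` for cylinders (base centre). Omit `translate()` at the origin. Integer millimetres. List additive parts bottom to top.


cube([280, 240, 20]);
translate([80, 140, 20]) cube([80, 80, 120]);


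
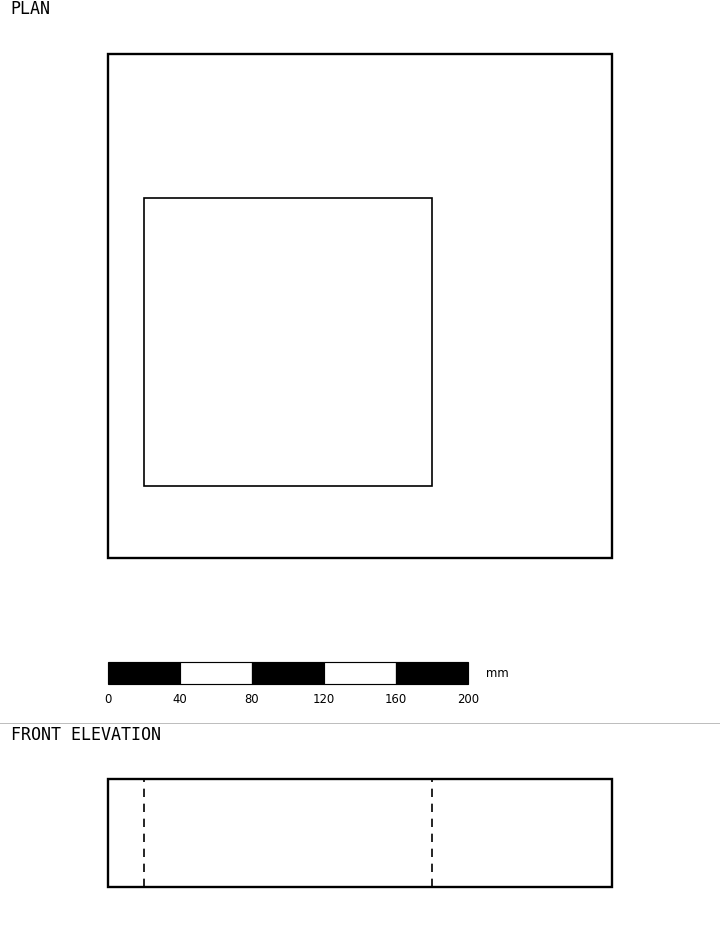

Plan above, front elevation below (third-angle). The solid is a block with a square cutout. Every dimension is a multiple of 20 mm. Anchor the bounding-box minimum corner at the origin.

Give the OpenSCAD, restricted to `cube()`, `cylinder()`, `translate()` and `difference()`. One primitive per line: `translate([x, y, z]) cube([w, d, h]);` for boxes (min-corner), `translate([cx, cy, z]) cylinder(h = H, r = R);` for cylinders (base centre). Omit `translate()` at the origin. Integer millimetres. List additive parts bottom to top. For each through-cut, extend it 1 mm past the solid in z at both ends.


difference() {
  cube([280, 280, 60]);
  translate([20, 40, -1]) cube([160, 160, 62]);
}
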